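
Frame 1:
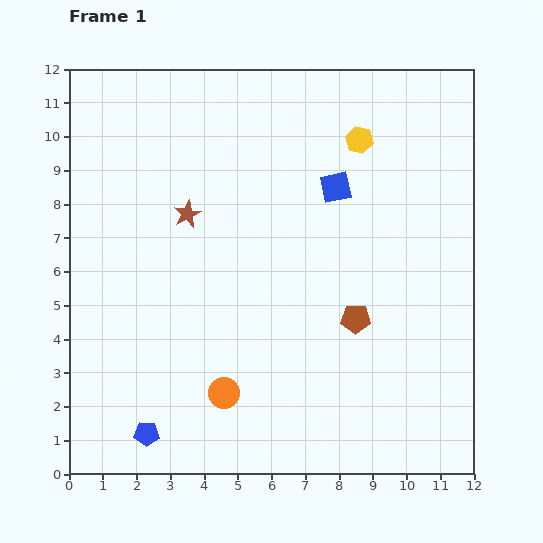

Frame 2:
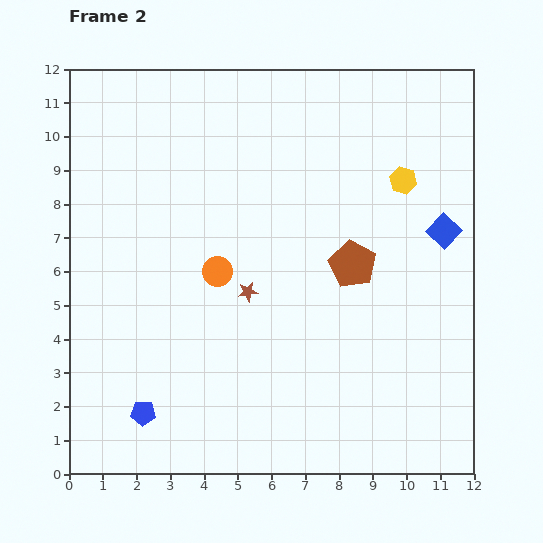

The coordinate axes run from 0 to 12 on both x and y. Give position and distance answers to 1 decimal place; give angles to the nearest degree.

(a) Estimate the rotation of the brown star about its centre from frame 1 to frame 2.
18° clockwise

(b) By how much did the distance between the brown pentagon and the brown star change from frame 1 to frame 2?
-2.7

Distance in frame 1: 5.9. Distance in frame 2: 3.2.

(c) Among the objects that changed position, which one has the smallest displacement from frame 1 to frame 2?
the blue pentagon

(moved 0.6)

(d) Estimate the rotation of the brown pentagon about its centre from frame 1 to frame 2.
27° clockwise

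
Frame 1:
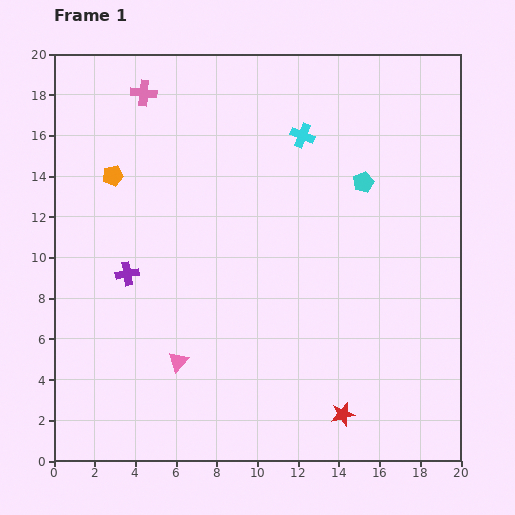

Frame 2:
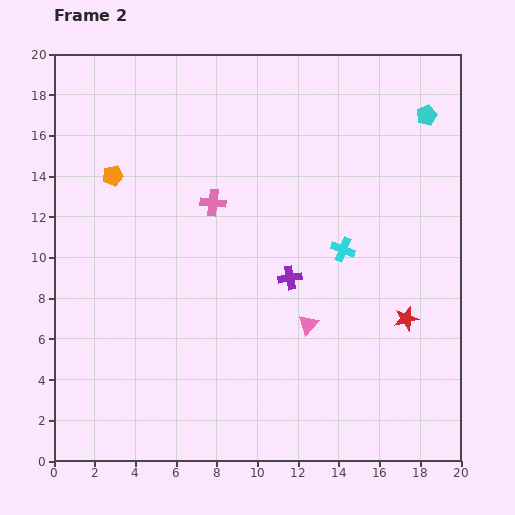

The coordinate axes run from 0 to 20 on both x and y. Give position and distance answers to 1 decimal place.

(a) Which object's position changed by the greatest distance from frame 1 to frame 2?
the purple cross

(moved 8.0; next 6.6)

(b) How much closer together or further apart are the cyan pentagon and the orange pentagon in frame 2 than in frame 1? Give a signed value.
+3.4

Distance in frame 1: 12.3. Distance in frame 2: 15.7.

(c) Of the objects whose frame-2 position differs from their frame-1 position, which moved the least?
the cyan pentagon

(moved 4.5)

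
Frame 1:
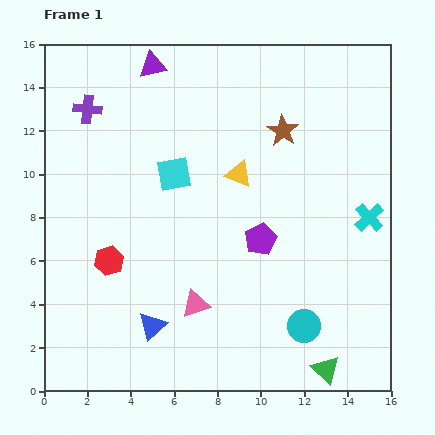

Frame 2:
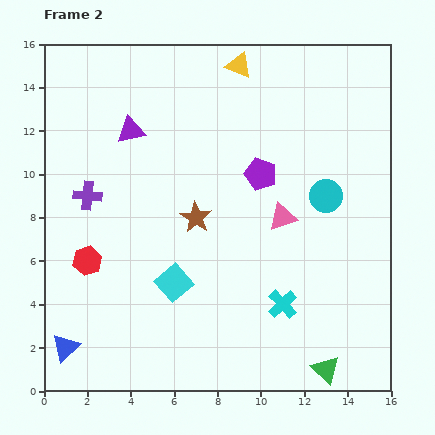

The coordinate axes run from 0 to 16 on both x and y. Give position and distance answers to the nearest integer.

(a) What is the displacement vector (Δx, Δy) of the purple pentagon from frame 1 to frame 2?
(0, 3)

The purple pentagon was at (10, 7) in frame 1 and (10, 10) in frame 2.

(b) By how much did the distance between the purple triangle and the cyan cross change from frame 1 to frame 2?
-1

Distance in frame 1: 12. Distance in frame 2: 11.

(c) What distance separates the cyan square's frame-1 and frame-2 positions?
5

The cyan square moved from (6, 10) to (6, 5), a distance of √(0² + 5²) ≈ 5.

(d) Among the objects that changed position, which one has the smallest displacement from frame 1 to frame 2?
the red hexagon

(moved 1)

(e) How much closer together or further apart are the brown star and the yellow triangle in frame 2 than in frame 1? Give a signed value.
+4

Distance in frame 1: 3. Distance in frame 2: 7.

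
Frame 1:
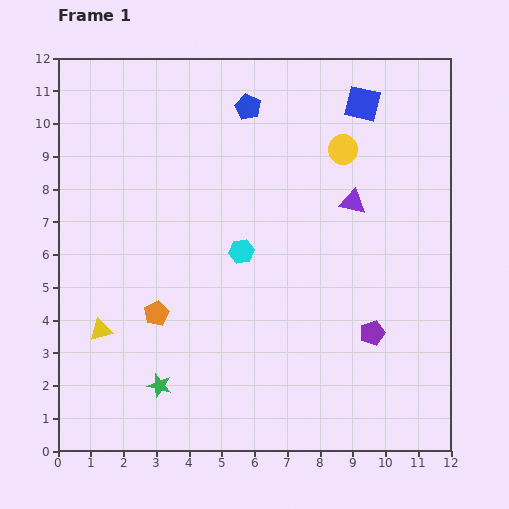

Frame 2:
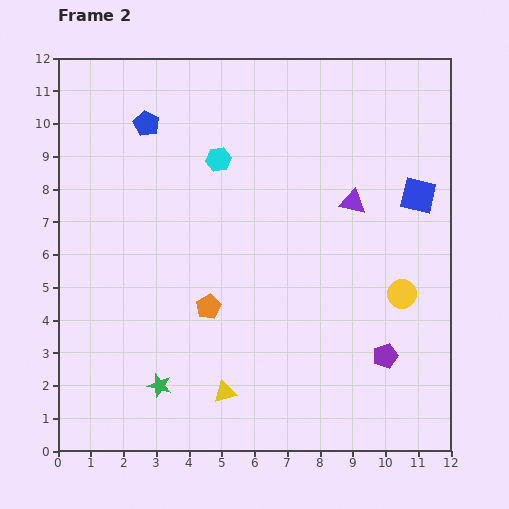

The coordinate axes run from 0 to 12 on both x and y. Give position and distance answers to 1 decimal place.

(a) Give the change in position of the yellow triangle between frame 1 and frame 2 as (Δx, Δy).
(3.8, -1.9)

The yellow triangle was at (1.3, 3.7) in frame 1 and (5.1, 1.8) in frame 2.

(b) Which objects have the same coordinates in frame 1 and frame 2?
the purple triangle, the green star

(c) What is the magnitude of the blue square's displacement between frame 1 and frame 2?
3.3

The blue square moved from (9.3, 10.6) to (11.0, 7.8), a distance of √(1.7² + 2.8²) ≈ 3.3.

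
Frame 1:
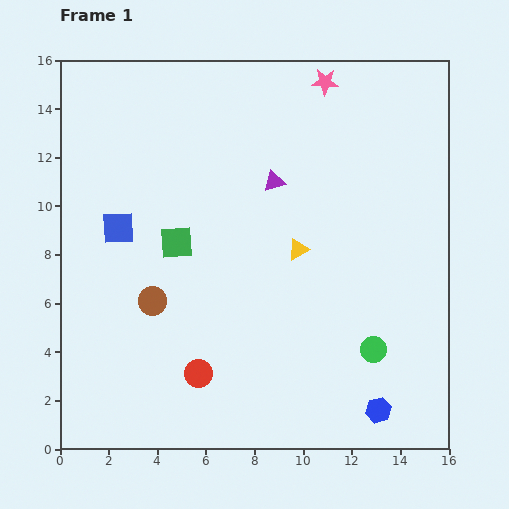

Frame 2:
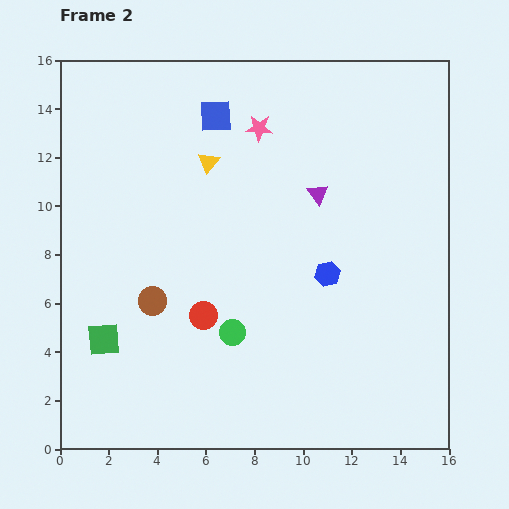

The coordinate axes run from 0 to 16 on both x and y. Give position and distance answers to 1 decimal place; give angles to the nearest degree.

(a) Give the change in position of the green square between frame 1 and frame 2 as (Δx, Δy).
(-3.0, -4.0)

The green square was at (4.8, 8.5) in frame 1 and (1.8, 4.5) in frame 2.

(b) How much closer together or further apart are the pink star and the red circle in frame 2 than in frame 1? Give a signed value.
-5.1

Distance in frame 1: 13.1. Distance in frame 2: 8.0.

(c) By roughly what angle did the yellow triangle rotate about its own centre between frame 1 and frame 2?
20° counter-clockwise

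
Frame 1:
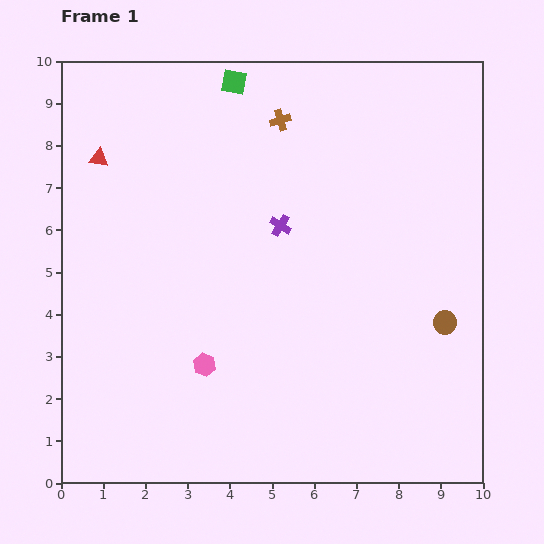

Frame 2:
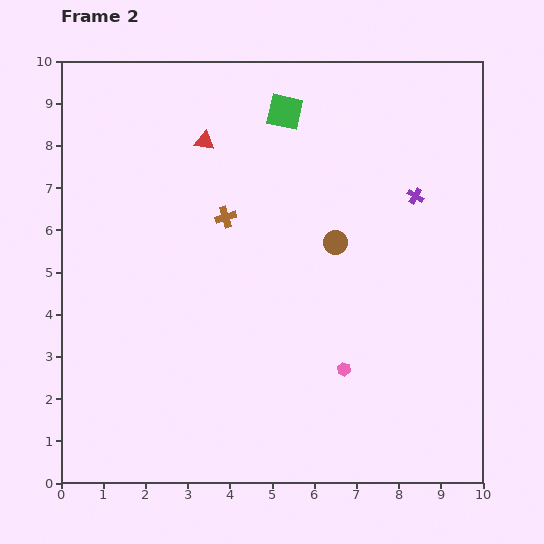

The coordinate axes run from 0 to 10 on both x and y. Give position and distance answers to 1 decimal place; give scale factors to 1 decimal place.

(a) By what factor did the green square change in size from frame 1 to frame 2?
1.4×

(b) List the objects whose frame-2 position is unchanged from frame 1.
none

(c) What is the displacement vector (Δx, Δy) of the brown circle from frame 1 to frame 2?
(-2.6, 1.9)

The brown circle was at (9.1, 3.8) in frame 1 and (6.5, 5.7) in frame 2.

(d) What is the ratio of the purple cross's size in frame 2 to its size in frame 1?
0.8×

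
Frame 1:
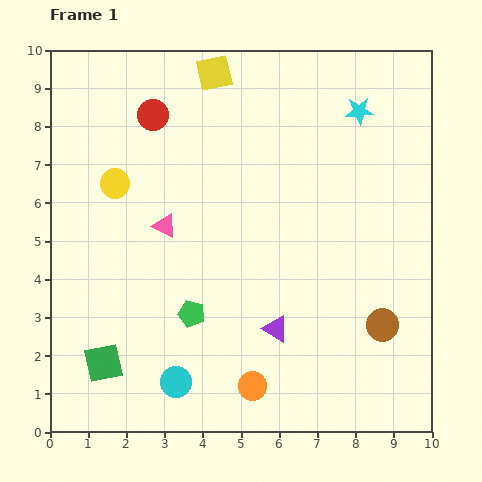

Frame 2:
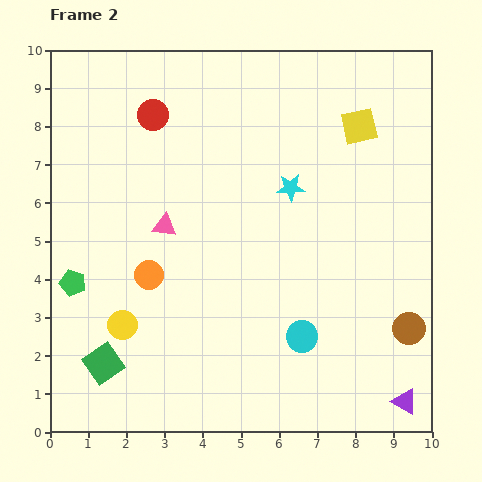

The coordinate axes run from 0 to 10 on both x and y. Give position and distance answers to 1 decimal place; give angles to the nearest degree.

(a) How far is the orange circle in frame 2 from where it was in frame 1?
4.0

The orange circle moved from (5.3, 1.2) to (2.6, 4.1), a distance of √(2.7² + 2.9²) ≈ 4.0.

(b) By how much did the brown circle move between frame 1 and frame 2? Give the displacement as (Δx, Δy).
(0.7, -0.1)

The brown circle was at (8.7, 2.8) in frame 1 and (9.4, 2.7) in frame 2.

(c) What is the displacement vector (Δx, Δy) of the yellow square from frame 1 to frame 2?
(3.8, -1.4)

The yellow square was at (4.3, 9.4) in frame 1 and (8.1, 8.0) in frame 2.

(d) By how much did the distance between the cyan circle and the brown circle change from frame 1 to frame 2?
-2.8

Distance in frame 1: 5.6. Distance in frame 2: 2.8.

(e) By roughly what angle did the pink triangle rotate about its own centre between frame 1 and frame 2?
20° counter-clockwise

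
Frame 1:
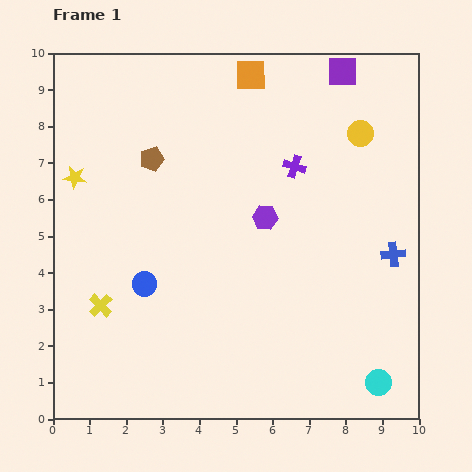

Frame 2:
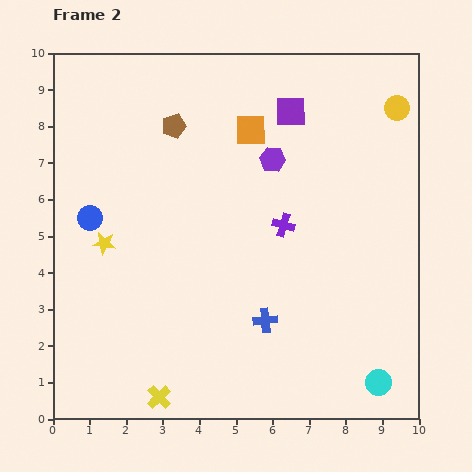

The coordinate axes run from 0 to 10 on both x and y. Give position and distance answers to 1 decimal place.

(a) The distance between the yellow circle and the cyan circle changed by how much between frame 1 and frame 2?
+0.7

Distance in frame 1: 6.8. Distance in frame 2: 7.5.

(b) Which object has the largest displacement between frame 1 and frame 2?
the blue cross

(moved 3.9; next 3.0)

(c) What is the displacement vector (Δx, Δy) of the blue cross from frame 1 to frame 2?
(-3.5, -1.8)

The blue cross was at (9.3, 4.5) in frame 1 and (5.8, 2.7) in frame 2.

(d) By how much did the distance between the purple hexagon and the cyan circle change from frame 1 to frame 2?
+1.3

Distance in frame 1: 5.5. Distance in frame 2: 6.8.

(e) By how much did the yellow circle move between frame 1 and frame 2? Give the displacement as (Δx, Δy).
(1.0, 0.7)

The yellow circle was at (8.4, 7.8) in frame 1 and (9.4, 8.5) in frame 2.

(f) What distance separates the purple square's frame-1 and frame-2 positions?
1.8

The purple square moved from (7.9, 9.5) to (6.5, 8.4), a distance of √(1.4² + 1.1²) ≈ 1.8.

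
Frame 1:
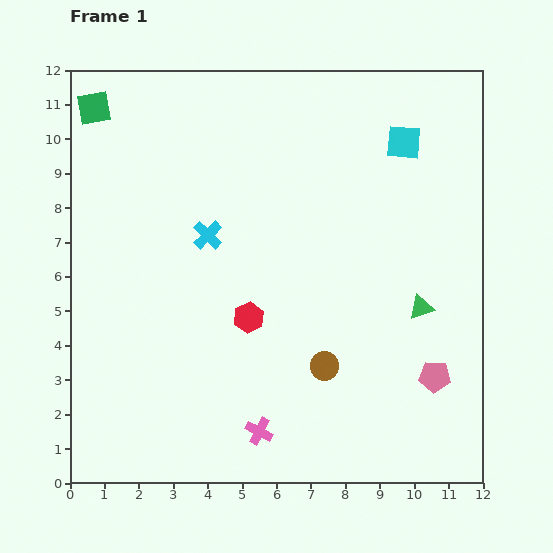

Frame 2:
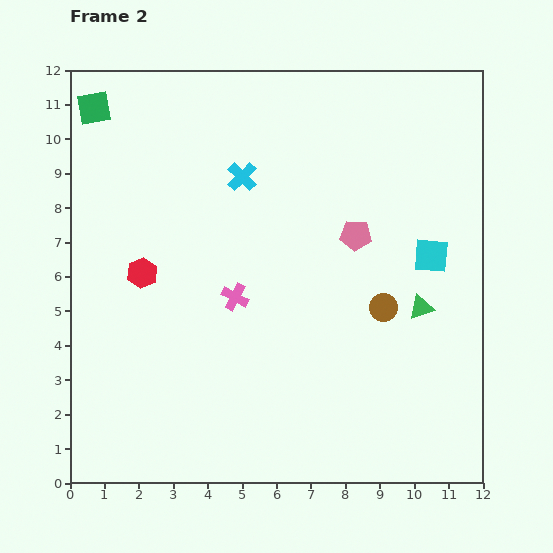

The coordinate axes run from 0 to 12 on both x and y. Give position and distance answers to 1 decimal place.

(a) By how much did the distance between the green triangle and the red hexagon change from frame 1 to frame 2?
+3.2

Distance in frame 1: 5.0. Distance in frame 2: 8.2.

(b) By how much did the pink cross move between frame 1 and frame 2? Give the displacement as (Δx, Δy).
(-0.7, 3.9)

The pink cross was at (5.5, 1.5) in frame 1 and (4.8, 5.4) in frame 2.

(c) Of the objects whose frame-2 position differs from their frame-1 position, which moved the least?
the cyan cross

(moved 2.0)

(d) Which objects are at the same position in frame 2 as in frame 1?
the green triangle, the green square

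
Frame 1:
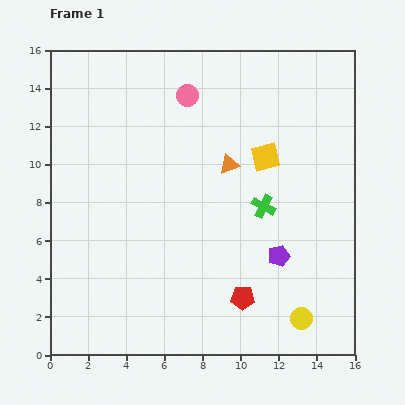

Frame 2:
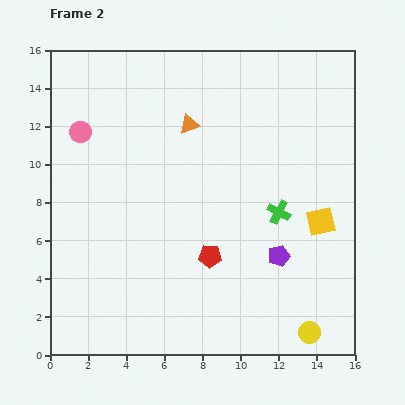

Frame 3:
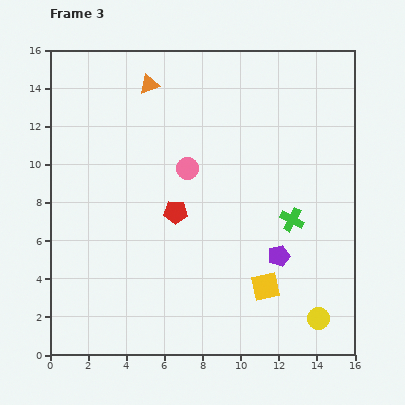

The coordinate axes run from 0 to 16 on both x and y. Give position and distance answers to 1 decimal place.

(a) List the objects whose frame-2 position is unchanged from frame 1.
the purple pentagon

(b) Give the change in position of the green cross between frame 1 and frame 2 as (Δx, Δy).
(0.8, -0.3)

The green cross was at (11.2, 7.8) in frame 1 and (12.0, 7.5) in frame 2.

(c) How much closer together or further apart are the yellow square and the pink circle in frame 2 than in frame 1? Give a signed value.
+8.2

Distance in frame 1: 5.2. Distance in frame 2: 13.4.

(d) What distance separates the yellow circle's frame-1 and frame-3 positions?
0.9

The yellow circle moved from (13.2, 1.9) to (14.1, 1.9), a distance of √(0.9² + 0.0²) ≈ 0.9.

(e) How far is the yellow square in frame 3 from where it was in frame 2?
4.5

The yellow square moved from (14.2, 7.0) to (11.3, 3.6), a distance of √(2.9² + 3.4²) ≈ 4.5.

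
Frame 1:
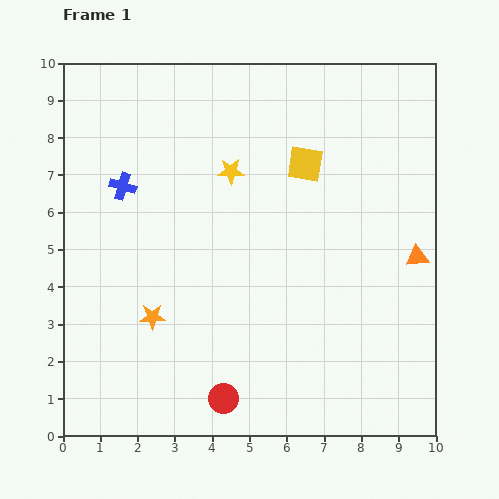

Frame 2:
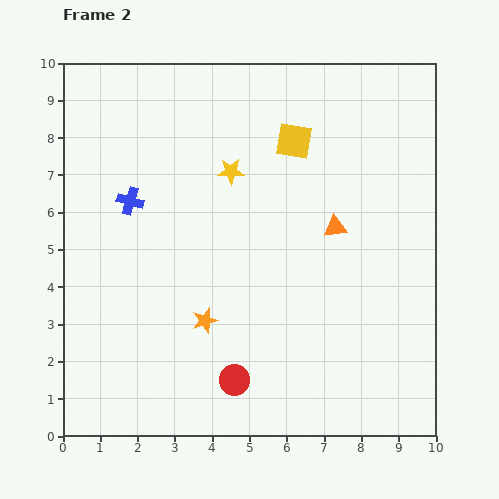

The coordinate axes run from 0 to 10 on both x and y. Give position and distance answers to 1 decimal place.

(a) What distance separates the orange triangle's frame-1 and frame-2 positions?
2.3

The orange triangle moved from (9.5, 4.8) to (7.3, 5.6), a distance of √(2.2² + 0.8²) ≈ 2.3.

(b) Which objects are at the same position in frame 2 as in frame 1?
the yellow star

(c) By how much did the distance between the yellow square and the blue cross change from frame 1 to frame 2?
-0.2

Distance in frame 1: 4.9. Distance in frame 2: 4.7.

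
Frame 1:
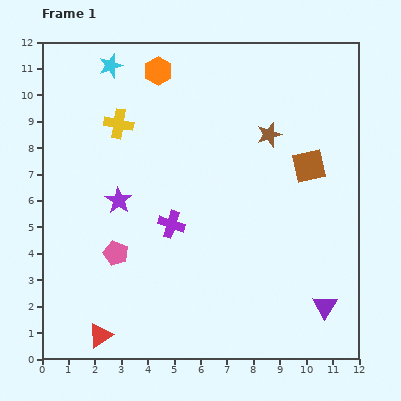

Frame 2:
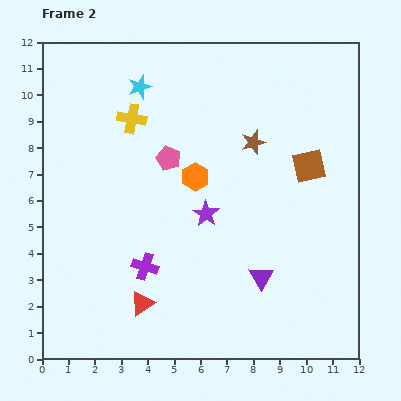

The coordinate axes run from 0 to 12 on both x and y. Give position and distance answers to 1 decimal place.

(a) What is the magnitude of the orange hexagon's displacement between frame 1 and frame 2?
4.2

The orange hexagon moved from (4.4, 10.9) to (5.8, 6.9), a distance of √(1.4² + 4.0²) ≈ 4.2.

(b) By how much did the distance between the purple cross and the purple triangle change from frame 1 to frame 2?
-2.2

Distance in frame 1: 6.6. Distance in frame 2: 4.4.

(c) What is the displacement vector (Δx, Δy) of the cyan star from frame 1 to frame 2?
(1.1, -0.8)

The cyan star was at (2.6, 11.1) in frame 1 and (3.7, 10.3) in frame 2.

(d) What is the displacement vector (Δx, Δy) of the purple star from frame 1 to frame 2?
(3.3, -0.5)

The purple star was at (2.9, 6.0) in frame 1 and (6.2, 5.5) in frame 2.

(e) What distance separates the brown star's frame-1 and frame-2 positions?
0.7

The brown star moved from (8.6, 8.5) to (8.0, 8.2), a distance of √(0.6² + 0.3²) ≈ 0.7.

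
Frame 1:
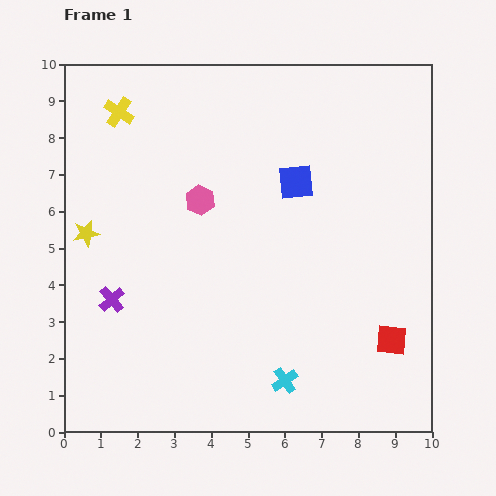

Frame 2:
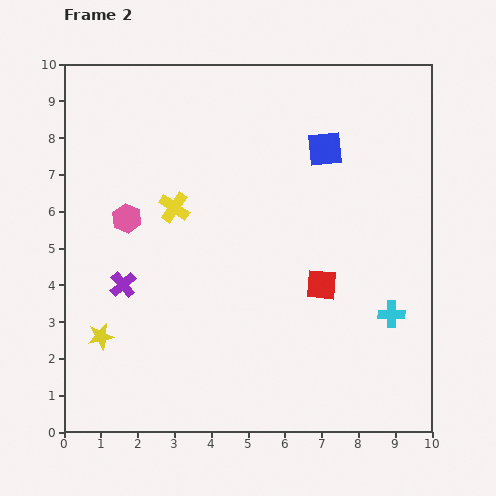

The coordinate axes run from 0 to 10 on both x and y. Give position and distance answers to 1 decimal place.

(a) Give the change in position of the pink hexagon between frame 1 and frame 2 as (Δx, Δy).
(-2.0, -0.5)

The pink hexagon was at (3.7, 6.3) in frame 1 and (1.7, 5.8) in frame 2.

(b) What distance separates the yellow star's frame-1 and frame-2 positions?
2.8

The yellow star moved from (0.6, 5.4) to (1.0, 2.6), a distance of √(0.4² + 2.8²) ≈ 2.8.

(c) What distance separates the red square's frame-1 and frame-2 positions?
2.4

The red square moved from (8.9, 2.5) to (7.0, 4.0), a distance of √(1.9² + 1.5²) ≈ 2.4.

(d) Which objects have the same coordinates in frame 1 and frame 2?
none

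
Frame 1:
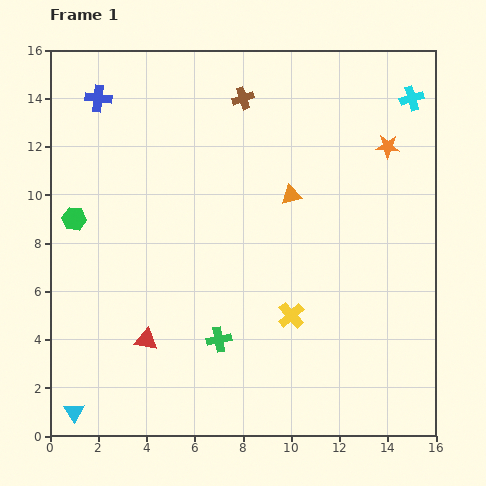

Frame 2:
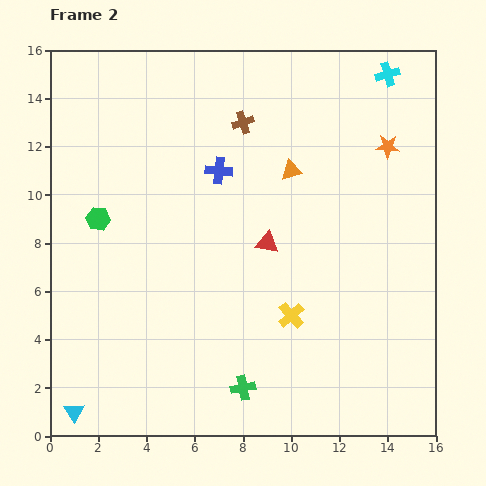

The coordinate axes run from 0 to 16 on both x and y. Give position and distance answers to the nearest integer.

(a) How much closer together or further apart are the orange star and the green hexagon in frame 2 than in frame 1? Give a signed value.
-1

Distance in frame 1: 13. Distance in frame 2: 12.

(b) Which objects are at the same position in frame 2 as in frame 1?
the cyan triangle, the yellow cross, the orange star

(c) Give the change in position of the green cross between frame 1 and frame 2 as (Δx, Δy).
(1, -2)

The green cross was at (7, 4) in frame 1 and (8, 2) in frame 2.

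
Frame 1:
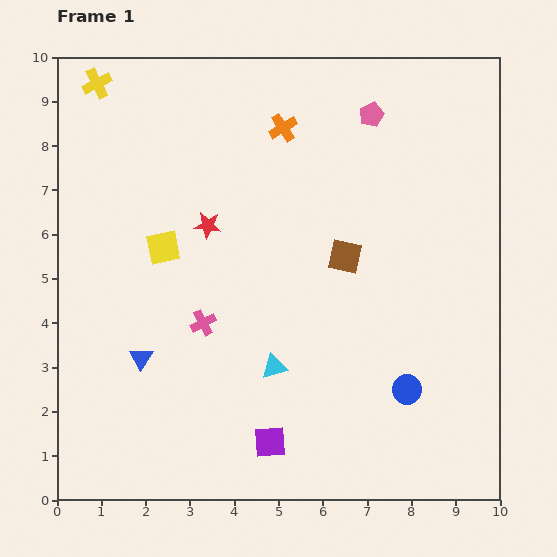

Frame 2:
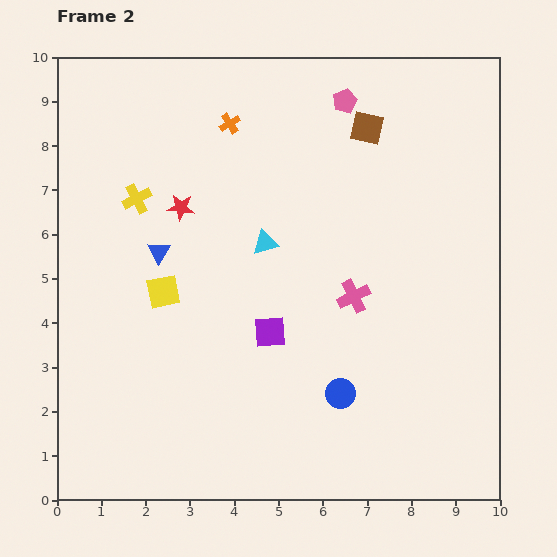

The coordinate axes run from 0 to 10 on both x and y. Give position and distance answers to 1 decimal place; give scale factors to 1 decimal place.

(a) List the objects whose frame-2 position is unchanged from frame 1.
none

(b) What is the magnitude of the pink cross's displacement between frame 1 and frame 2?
3.5

The pink cross moved from (3.3, 4.0) to (6.7, 4.6), a distance of √(3.4² + 0.6²) ≈ 3.5.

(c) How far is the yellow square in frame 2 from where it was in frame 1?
1.0

The yellow square moved from (2.4, 5.7) to (2.4, 4.7), a distance of √(0.0² + 1.0²) ≈ 1.0.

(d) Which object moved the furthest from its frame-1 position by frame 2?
the pink cross

(moved 3.5; next 2.9)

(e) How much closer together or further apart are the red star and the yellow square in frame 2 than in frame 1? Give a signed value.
+0.8

Distance in frame 1: 1.1. Distance in frame 2: 1.9.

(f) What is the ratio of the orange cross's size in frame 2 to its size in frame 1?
0.7×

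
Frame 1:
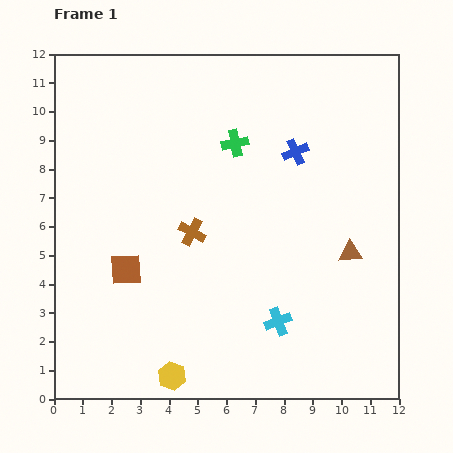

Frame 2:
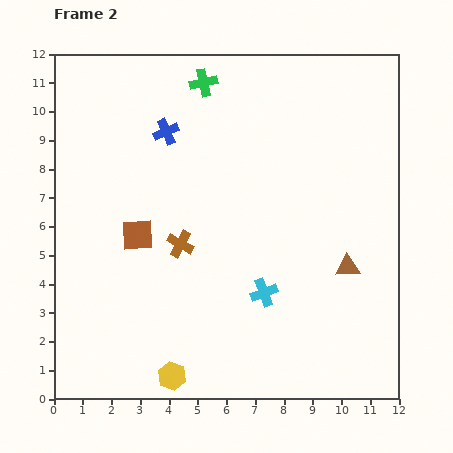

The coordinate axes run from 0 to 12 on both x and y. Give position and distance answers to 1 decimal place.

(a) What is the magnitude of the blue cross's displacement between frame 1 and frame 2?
4.6

The blue cross moved from (8.4, 8.6) to (3.9, 9.3), a distance of √(4.5² + 0.7²) ≈ 4.6.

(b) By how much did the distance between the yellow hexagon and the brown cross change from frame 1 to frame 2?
-0.4

Distance in frame 1: 5.0. Distance in frame 2: 4.6.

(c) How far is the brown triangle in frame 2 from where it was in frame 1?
0.5

The brown triangle moved from (10.3, 5.1) to (10.2, 4.6), a distance of √(0.1² + 0.5²) ≈ 0.5.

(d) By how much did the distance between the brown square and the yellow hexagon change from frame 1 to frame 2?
+1.0

Distance in frame 1: 4.0. Distance in frame 2: 5.0.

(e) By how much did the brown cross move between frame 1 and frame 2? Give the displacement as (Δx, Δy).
(-0.4, -0.4)

The brown cross was at (4.8, 5.8) in frame 1 and (4.4, 5.4) in frame 2.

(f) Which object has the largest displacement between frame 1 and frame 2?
the blue cross

(moved 4.6; next 2.4)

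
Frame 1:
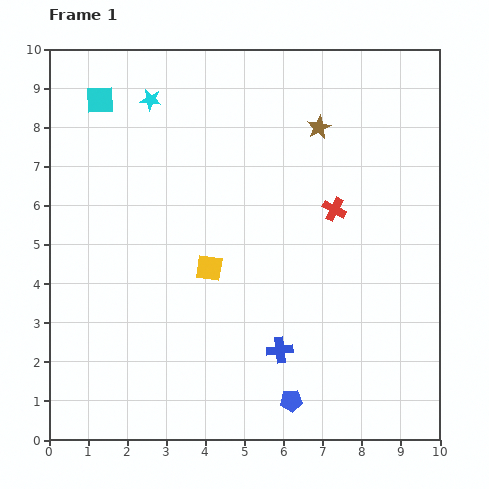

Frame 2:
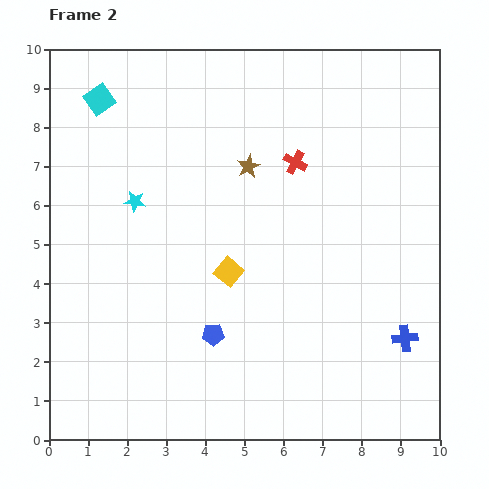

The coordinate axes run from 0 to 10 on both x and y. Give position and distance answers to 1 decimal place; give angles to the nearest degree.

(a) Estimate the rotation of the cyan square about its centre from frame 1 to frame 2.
32° counter-clockwise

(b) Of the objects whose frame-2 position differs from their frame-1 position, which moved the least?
the yellow square

(moved 0.5)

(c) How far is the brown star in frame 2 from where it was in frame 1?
2.1

The brown star moved from (6.9, 8.0) to (5.1, 7.0), a distance of √(1.8² + 1.0²) ≈ 2.1.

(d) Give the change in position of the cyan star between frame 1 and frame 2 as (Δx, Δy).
(-0.4, -2.6)

The cyan star was at (2.6, 8.7) in frame 1 and (2.2, 6.1) in frame 2.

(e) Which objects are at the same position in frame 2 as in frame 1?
the cyan square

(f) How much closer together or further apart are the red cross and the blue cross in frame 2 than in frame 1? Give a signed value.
+1.4

Distance in frame 1: 3.9. Distance in frame 2: 5.3.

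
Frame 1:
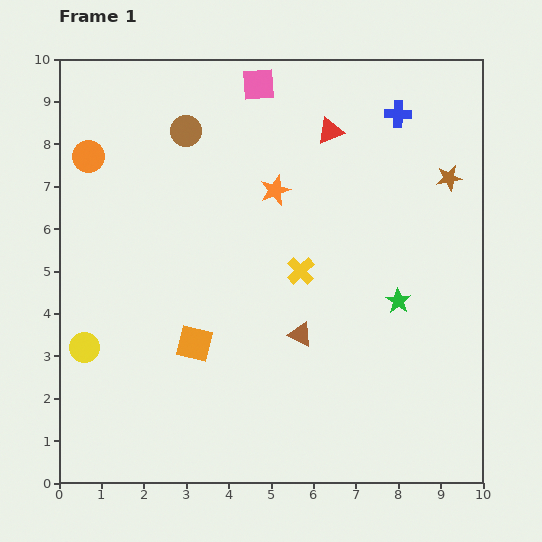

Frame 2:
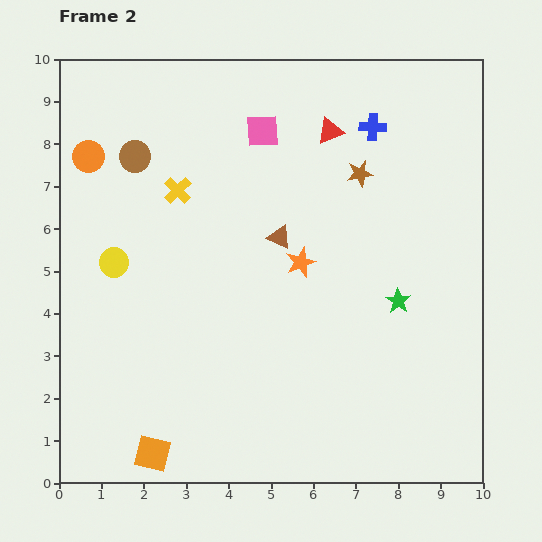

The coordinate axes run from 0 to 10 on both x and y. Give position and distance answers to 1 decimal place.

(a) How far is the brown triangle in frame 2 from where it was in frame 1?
2.4

The brown triangle moved from (5.7, 3.5) to (5.2, 5.8), a distance of √(0.5² + 2.3²) ≈ 2.4.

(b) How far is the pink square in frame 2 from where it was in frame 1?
1.1

The pink square moved from (4.7, 9.4) to (4.8, 8.3), a distance of √(0.1² + 1.1²) ≈ 1.1.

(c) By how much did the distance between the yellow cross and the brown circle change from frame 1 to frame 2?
-3.0

Distance in frame 1: 4.3. Distance in frame 2: 1.3.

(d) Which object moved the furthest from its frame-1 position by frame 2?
the yellow cross

(moved 3.5; next 2.8)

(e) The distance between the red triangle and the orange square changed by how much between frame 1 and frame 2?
+2.8

Distance in frame 1: 5.9. Distance in frame 2: 8.7.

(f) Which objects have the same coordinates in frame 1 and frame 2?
the red triangle, the green star, the orange circle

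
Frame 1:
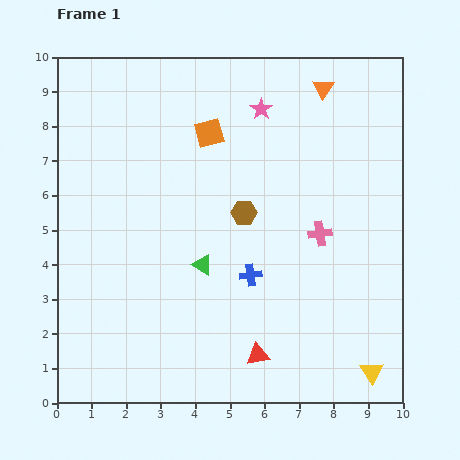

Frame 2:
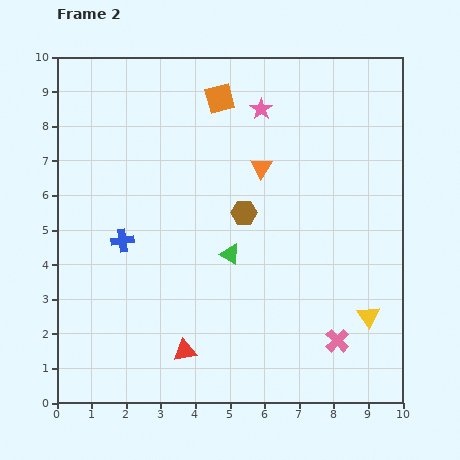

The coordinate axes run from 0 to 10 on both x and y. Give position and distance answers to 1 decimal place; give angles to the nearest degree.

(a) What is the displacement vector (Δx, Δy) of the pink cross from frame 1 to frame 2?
(0.5, -3.1)

The pink cross was at (7.6, 4.9) in frame 1 and (8.1, 1.8) in frame 2.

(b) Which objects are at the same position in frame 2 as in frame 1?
the brown hexagon, the pink star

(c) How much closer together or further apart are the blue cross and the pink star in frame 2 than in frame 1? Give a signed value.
+0.7

Distance in frame 1: 4.8. Distance in frame 2: 5.5.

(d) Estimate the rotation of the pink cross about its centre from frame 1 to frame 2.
37° counter-clockwise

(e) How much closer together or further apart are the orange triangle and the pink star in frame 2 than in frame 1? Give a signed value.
-0.2

Distance in frame 1: 1.9. Distance in frame 2: 1.7.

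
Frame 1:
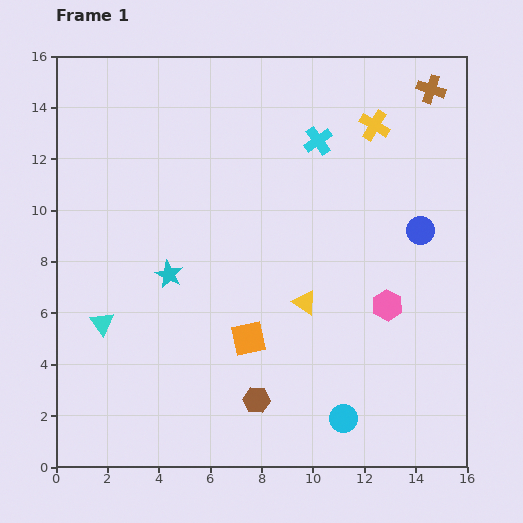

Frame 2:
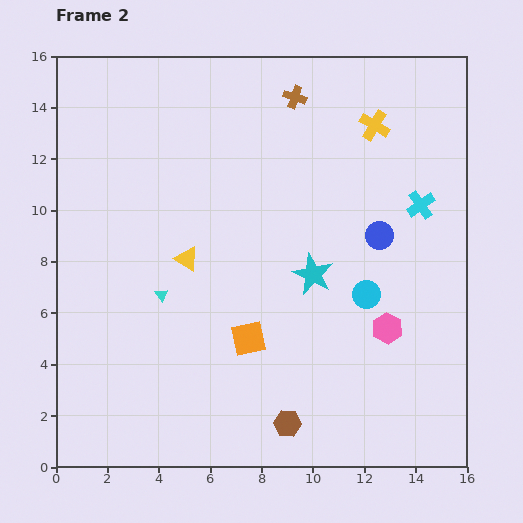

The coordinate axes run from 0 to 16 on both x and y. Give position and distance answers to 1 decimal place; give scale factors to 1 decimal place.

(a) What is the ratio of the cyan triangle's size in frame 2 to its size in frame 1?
0.6×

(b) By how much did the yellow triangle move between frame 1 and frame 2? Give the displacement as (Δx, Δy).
(-4.6, 1.7)

The yellow triangle was at (9.7, 6.4) in frame 1 and (5.1, 8.1) in frame 2.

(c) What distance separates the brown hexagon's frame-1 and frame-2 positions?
1.5

The brown hexagon moved from (7.8, 2.6) to (9.0, 1.7), a distance of √(1.2² + 0.9²) ≈ 1.5.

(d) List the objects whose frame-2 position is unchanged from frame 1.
the yellow cross, the orange square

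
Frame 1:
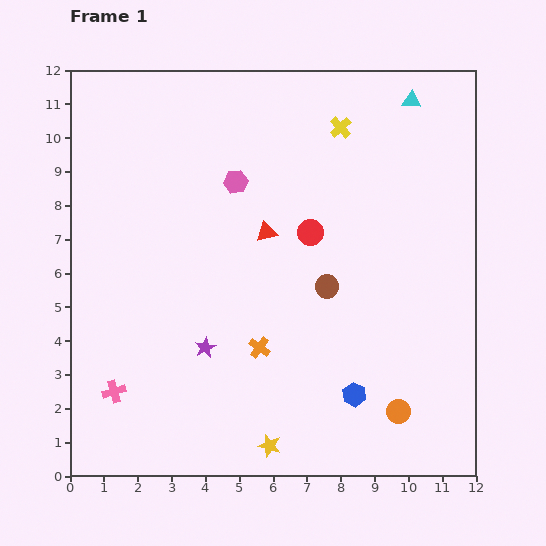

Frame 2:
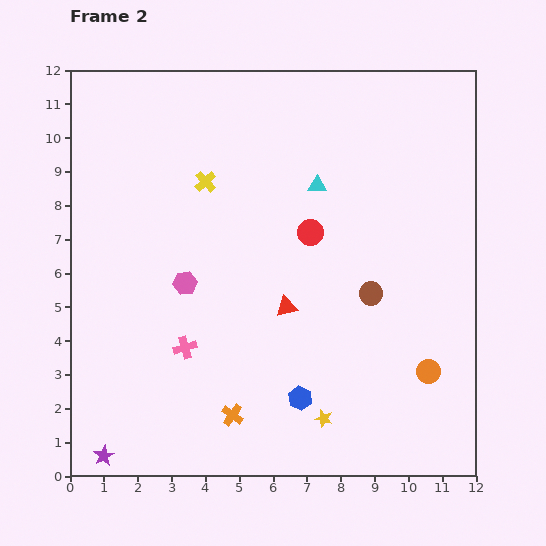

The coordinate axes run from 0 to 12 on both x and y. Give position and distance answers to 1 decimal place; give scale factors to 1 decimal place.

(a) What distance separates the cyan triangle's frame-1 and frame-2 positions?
3.8

The cyan triangle moved from (10.1, 11.1) to (7.3, 8.6), a distance of √(2.8² + 2.5²) ≈ 3.8.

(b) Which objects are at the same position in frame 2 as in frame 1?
the red circle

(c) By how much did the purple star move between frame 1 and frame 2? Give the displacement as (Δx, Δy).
(-3.0, -3.2)

The purple star was at (4.0, 3.8) in frame 1 and (1.0, 0.6) in frame 2.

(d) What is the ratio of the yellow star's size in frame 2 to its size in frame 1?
0.8×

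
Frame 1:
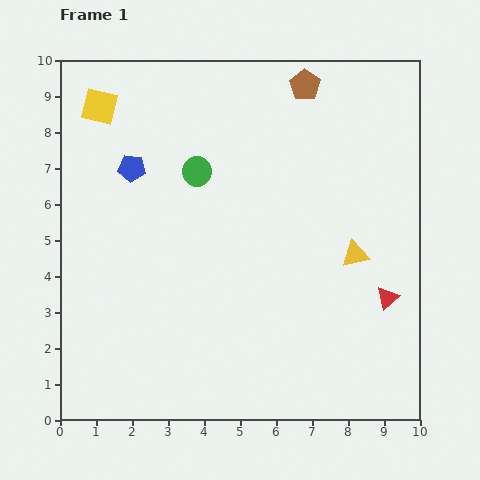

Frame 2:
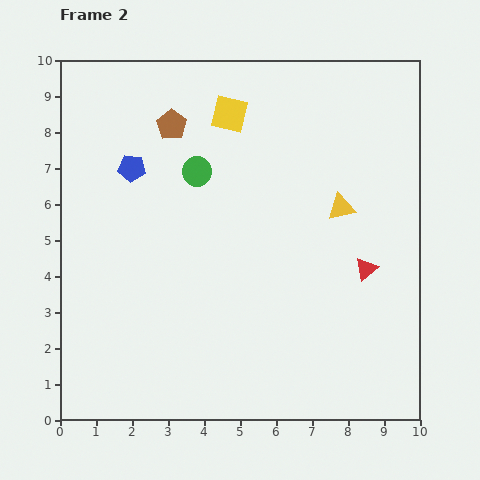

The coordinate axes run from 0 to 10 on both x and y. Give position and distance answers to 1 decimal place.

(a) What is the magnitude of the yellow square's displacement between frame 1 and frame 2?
3.6

The yellow square moved from (1.1, 8.7) to (4.7, 8.5), a distance of √(3.6² + 0.2²) ≈ 3.6.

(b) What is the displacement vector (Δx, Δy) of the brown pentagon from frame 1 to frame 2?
(-3.7, -1.1)

The brown pentagon was at (6.8, 9.3) in frame 1 and (3.1, 8.2) in frame 2.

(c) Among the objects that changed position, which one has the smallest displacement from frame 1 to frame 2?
the red triangle

(moved 1.0)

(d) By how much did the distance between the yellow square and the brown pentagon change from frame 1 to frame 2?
-4.1

Distance in frame 1: 5.7. Distance in frame 2: 1.6.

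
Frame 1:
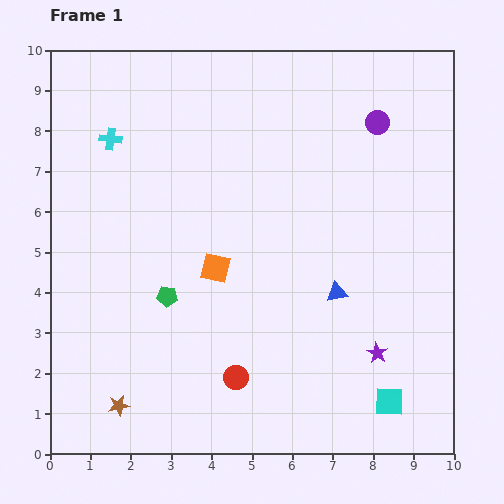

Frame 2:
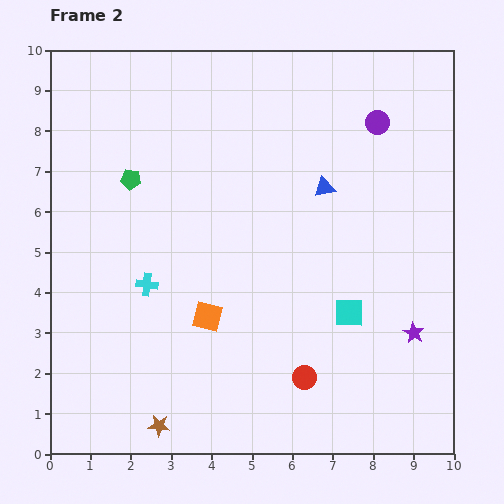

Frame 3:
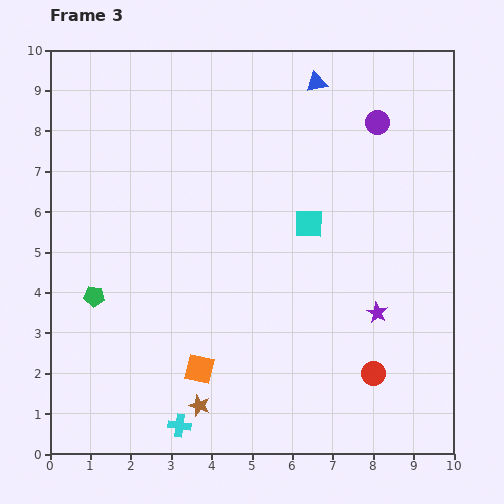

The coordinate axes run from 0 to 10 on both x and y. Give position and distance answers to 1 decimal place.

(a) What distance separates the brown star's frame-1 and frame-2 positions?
1.1

The brown star moved from (1.7, 1.2) to (2.7, 0.7), a distance of √(1.0² + 0.5²) ≈ 1.1.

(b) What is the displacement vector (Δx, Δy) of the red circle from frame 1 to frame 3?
(3.4, 0.1)

The red circle was at (4.6, 1.9) in frame 1 and (8.0, 2.0) in frame 3.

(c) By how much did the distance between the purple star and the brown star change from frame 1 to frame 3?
-1.5

Distance in frame 1: 6.5. Distance in frame 3: 5.0.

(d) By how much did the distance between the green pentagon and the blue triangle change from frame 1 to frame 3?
+3.4

Distance in frame 1: 4.2. Distance in frame 3: 7.6.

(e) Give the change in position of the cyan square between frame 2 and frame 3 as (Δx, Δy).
(-1.0, 2.2)

The cyan square was at (7.4, 3.5) in frame 2 and (6.4, 5.7) in frame 3.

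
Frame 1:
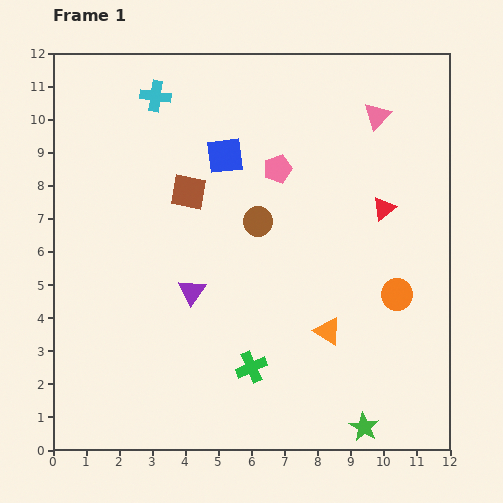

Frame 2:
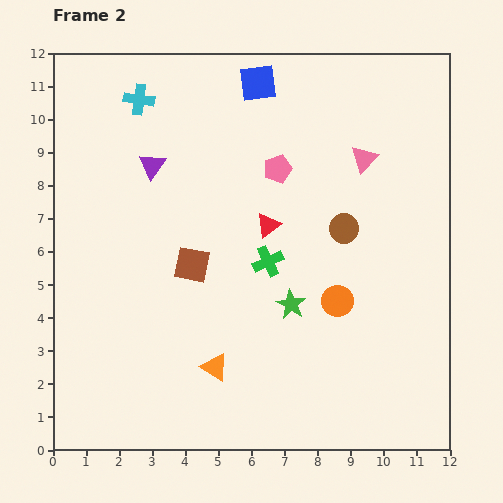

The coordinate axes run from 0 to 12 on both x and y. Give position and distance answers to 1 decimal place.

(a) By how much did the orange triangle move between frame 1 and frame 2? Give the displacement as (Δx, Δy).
(-3.4, -1.1)

The orange triangle was at (8.3, 3.6) in frame 1 and (4.9, 2.5) in frame 2.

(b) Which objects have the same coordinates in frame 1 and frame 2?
the pink pentagon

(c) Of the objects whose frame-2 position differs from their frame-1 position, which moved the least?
the cyan cross

(moved 0.5)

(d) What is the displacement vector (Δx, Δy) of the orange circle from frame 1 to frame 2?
(-1.8, -0.2)

The orange circle was at (10.4, 4.7) in frame 1 and (8.6, 4.5) in frame 2.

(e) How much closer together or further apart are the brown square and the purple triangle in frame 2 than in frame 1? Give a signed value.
+0.2

Distance in frame 1: 3.0. Distance in frame 2: 3.2.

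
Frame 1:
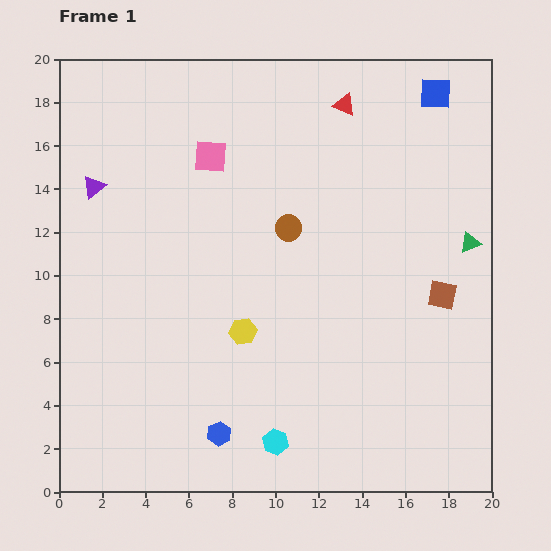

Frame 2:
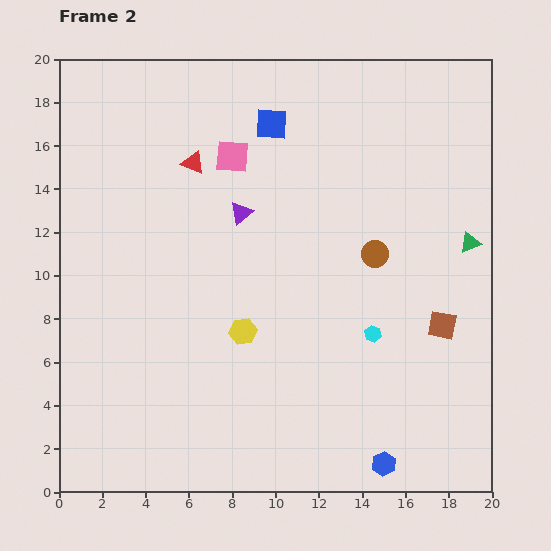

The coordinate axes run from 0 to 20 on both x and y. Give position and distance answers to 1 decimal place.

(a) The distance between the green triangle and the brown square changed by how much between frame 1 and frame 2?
+1.3

Distance in frame 1: 2.7. Distance in frame 2: 4.0.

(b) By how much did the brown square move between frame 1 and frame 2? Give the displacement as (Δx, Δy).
(0.0, -1.4)

The brown square was at (17.7, 9.1) in frame 1 and (17.7, 7.7) in frame 2.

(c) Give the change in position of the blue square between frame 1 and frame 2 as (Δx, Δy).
(-7.6, -1.4)

The blue square was at (17.4, 18.4) in frame 1 and (9.8, 17.0) in frame 2.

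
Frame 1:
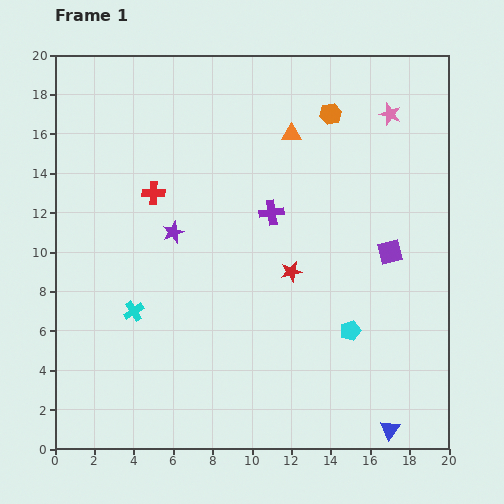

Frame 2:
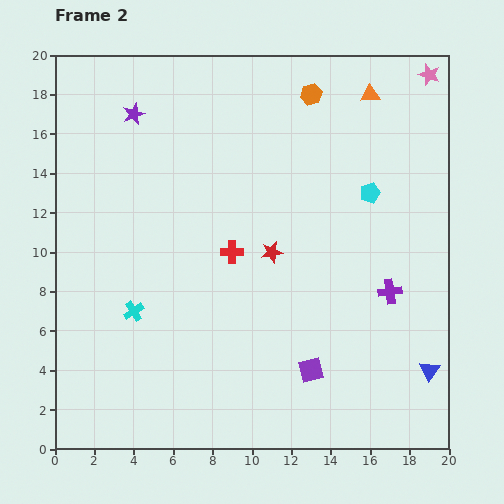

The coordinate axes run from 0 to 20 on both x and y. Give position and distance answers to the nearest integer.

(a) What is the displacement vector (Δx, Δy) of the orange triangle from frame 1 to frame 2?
(4, 2)

The orange triangle was at (12, 16) in frame 1 and (16, 18) in frame 2.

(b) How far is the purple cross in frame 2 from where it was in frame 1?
7

The purple cross moved from (11, 12) to (17, 8), a distance of √(6² + 4²) ≈ 7.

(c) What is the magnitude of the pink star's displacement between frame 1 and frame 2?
3

The pink star moved from (17, 17) to (19, 19), a distance of √(2² + 2²) ≈ 3.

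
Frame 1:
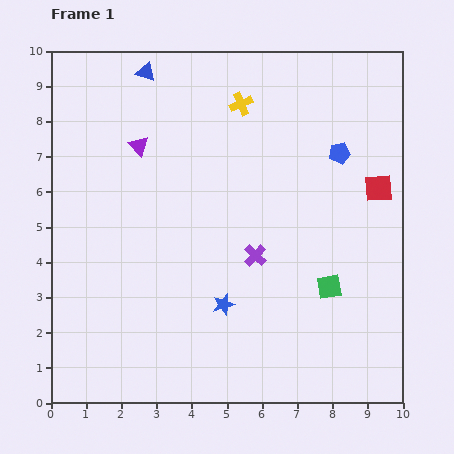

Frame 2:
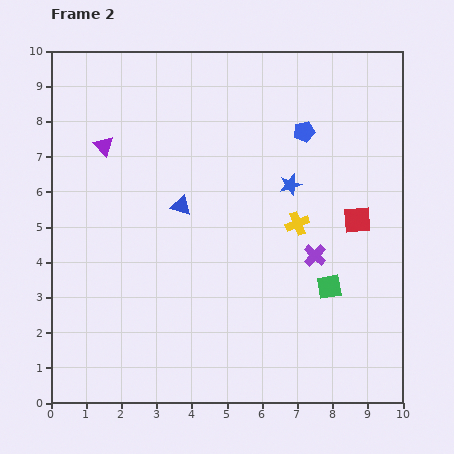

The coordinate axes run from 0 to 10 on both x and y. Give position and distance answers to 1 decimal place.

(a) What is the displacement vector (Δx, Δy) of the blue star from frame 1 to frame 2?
(1.9, 3.4)

The blue star was at (4.9, 2.8) in frame 1 and (6.8, 6.2) in frame 2.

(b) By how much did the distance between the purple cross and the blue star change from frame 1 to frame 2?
+0.4

Distance in frame 1: 1.7. Distance in frame 2: 2.1.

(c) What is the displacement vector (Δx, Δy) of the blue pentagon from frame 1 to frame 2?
(-1.0, 0.6)

The blue pentagon was at (8.2, 7.1) in frame 1 and (7.2, 7.7) in frame 2.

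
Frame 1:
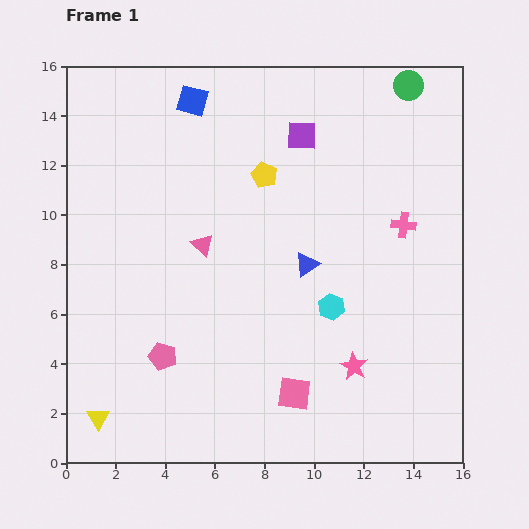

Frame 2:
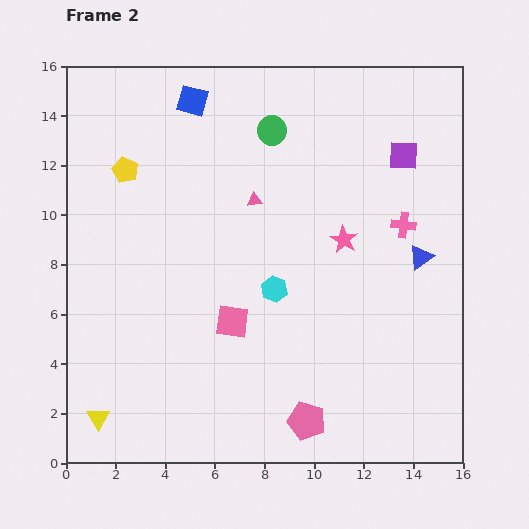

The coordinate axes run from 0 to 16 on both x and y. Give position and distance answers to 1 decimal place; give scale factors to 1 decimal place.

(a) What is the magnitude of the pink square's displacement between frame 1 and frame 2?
3.8

The pink square moved from (9.2, 2.8) to (6.7, 5.7), a distance of √(2.5² + 2.9²) ≈ 3.8.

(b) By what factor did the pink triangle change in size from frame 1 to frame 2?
0.7×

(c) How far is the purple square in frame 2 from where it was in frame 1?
4.2

The purple square moved from (9.5, 13.2) to (13.6, 12.4), a distance of √(4.1² + 0.8²) ≈ 4.2.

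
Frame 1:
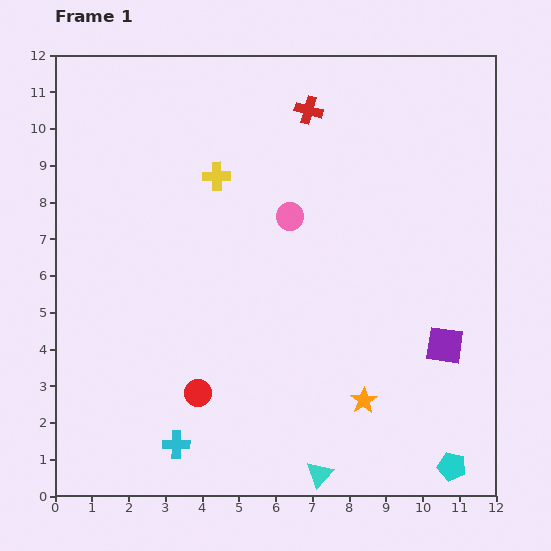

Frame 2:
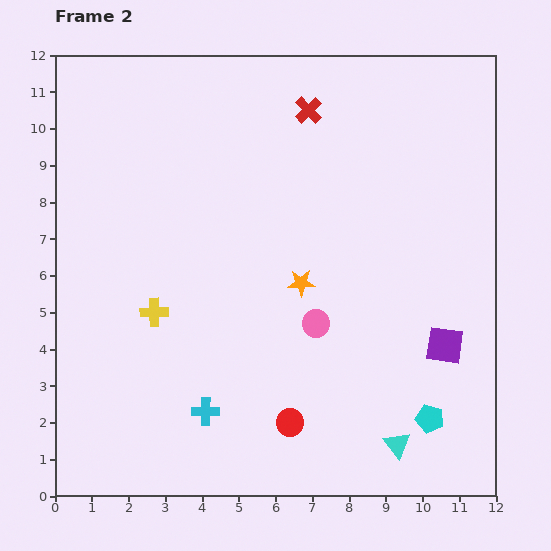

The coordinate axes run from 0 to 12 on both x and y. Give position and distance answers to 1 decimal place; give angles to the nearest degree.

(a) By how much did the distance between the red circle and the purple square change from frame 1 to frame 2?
-2.1

Distance in frame 1: 6.8. Distance in frame 2: 4.7.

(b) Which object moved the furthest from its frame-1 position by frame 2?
the yellow cross

(moved 4.1; next 3.6)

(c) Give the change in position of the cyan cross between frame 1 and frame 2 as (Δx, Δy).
(0.8, 0.9)

The cyan cross was at (3.3, 1.4) in frame 1 and (4.1, 2.3) in frame 2.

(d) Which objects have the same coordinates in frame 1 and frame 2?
the red cross, the purple square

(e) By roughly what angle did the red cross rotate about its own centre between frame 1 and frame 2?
31° clockwise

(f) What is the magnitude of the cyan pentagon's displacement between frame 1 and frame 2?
1.4

The cyan pentagon moved from (10.8, 0.8) to (10.2, 2.1), a distance of √(0.6² + 1.3²) ≈ 1.4.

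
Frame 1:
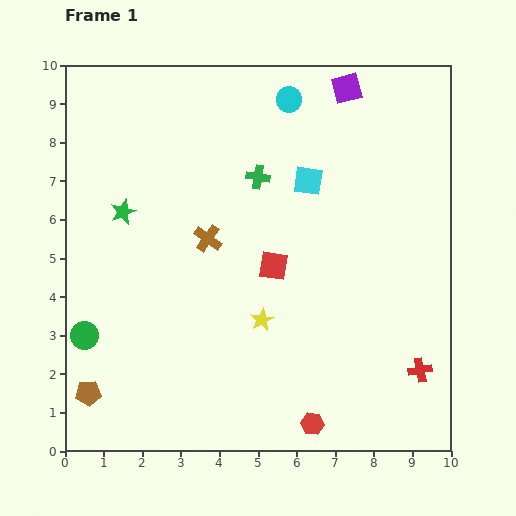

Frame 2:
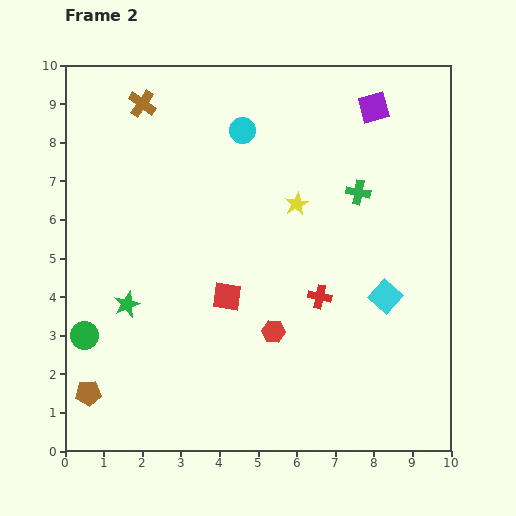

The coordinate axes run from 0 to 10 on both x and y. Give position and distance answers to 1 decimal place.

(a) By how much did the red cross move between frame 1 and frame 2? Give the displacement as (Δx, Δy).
(-2.6, 1.9)

The red cross was at (9.2, 2.1) in frame 1 and (6.6, 4.0) in frame 2.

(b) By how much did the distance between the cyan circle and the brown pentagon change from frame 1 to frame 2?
-1.3

Distance in frame 1: 9.2. Distance in frame 2: 7.9.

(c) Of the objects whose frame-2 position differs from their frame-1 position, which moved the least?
the purple square

(moved 0.9)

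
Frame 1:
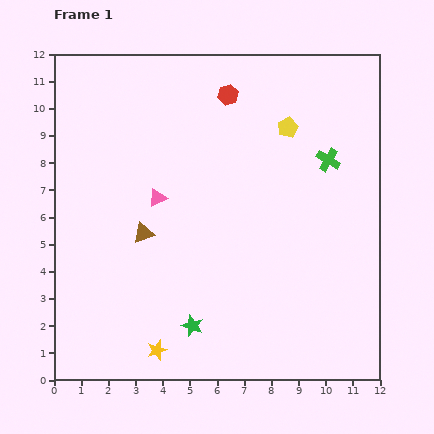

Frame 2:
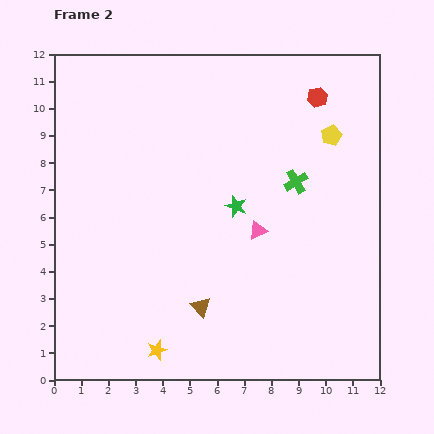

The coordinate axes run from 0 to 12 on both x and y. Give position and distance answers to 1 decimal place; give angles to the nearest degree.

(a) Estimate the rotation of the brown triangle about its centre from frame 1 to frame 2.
54° counter-clockwise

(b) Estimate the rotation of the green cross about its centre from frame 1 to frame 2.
29° clockwise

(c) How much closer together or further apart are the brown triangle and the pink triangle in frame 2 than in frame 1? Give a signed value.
+2.1

Distance in frame 1: 1.4. Distance in frame 2: 3.5.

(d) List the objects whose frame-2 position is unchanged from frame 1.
the yellow star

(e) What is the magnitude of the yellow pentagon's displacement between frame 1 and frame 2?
1.6

The yellow pentagon moved from (8.6, 9.3) to (10.2, 9.0), a distance of √(1.6² + 0.3²) ≈ 1.6.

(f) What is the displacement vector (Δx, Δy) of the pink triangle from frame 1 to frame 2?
(3.7, -1.2)

The pink triangle was at (3.8, 6.7) in frame 1 and (7.5, 5.5) in frame 2.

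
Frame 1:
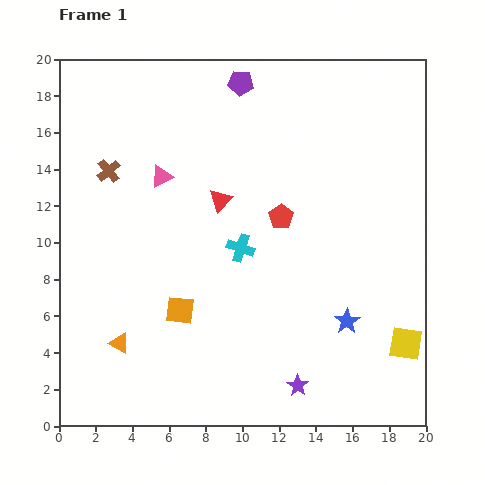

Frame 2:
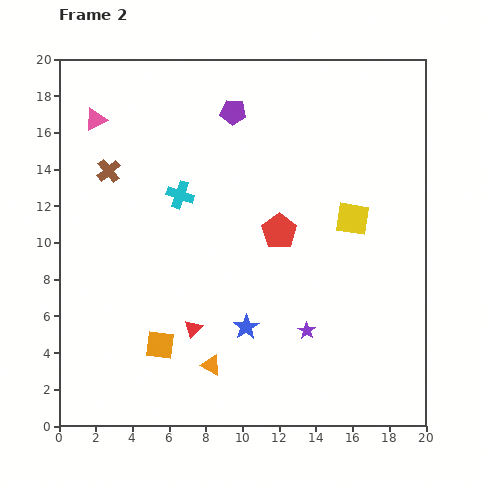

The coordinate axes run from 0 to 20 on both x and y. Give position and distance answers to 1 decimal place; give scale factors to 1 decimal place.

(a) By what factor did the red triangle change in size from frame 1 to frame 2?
0.8×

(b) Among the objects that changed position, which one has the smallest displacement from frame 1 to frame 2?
the red pentagon

(moved 0.8)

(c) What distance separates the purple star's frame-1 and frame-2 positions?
3.0

The purple star moved from (13.0, 2.2) to (13.5, 5.2), a distance of √(0.5² + 3.0²) ≈ 3.0.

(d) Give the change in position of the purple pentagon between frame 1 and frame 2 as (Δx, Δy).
(-0.4, -1.6)

The purple pentagon was at (9.9, 18.7) in frame 1 and (9.5, 17.1) in frame 2.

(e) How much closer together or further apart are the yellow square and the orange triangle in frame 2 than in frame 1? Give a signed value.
-4.5

Distance in frame 1: 15.6. Distance in frame 2: 11.1.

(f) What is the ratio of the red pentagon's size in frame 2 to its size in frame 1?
1.4×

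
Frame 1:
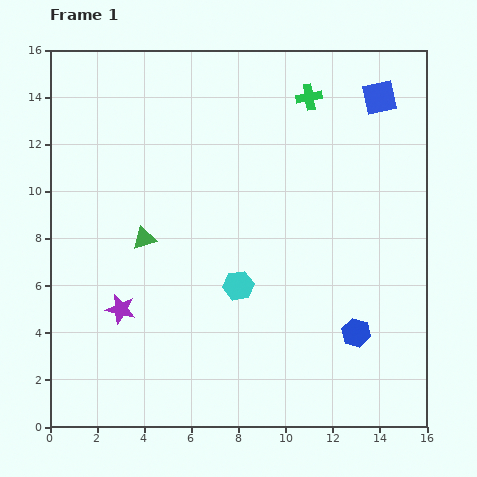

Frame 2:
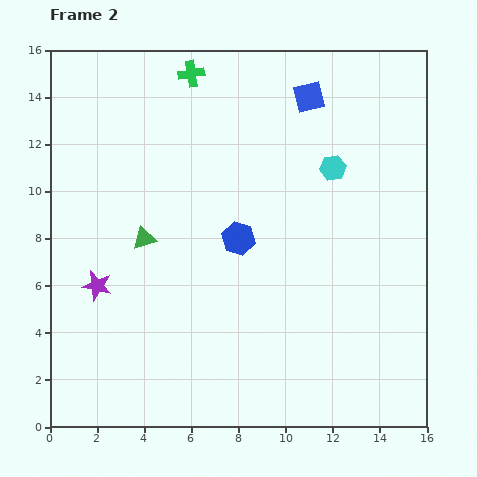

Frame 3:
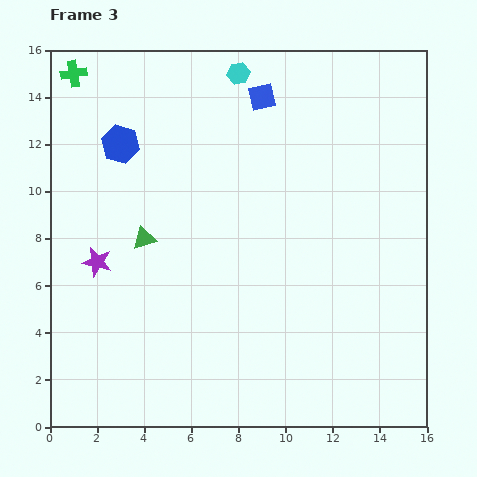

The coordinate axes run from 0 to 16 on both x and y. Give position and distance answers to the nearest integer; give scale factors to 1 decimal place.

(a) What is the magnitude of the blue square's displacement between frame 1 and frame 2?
3

The blue square moved from (14, 14) to (11, 14), a distance of √(3² + 0²) ≈ 3.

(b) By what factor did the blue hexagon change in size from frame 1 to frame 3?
1.3×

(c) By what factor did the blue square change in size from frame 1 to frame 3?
0.8×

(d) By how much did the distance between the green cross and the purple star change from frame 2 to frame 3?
-2

Distance in frame 2: 10. Distance in frame 3: 8.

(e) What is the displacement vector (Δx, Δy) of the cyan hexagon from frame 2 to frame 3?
(-4, 4)

The cyan hexagon was at (12, 11) in frame 2 and (8, 15) in frame 3.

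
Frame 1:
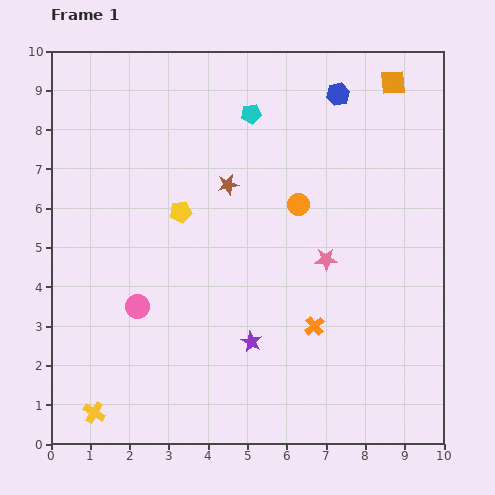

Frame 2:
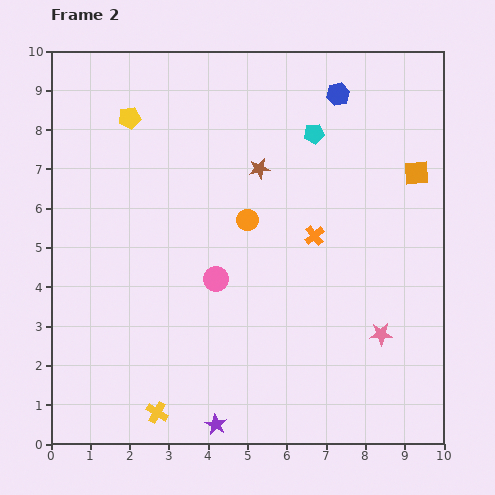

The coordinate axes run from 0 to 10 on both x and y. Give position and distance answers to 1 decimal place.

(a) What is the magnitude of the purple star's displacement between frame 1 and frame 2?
2.3

The purple star moved from (5.1, 2.6) to (4.2, 0.5), a distance of √(0.9² + 2.1²) ≈ 2.3.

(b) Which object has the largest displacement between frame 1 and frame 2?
the yellow pentagon

(moved 2.7; next 2.4)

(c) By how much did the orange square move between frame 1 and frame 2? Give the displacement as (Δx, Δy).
(0.6, -2.3)

The orange square was at (8.7, 9.2) in frame 1 and (9.3, 6.9) in frame 2.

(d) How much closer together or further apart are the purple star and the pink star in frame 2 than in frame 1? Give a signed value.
+2.0

Distance in frame 1: 2.8. Distance in frame 2: 4.8.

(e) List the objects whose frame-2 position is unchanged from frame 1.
the blue hexagon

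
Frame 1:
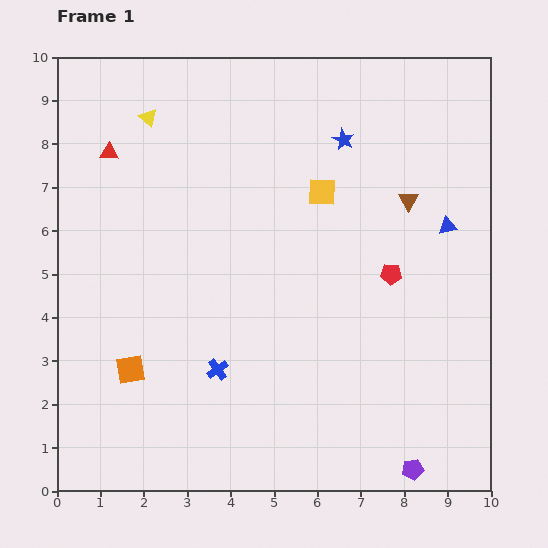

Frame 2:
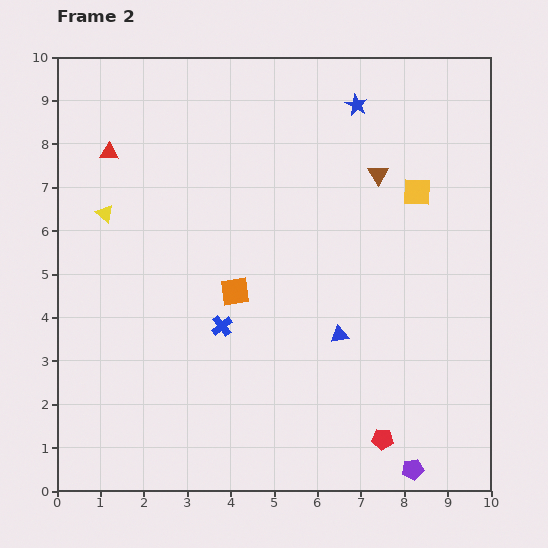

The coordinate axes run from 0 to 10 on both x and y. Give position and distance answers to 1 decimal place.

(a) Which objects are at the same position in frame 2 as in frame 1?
the purple pentagon, the red triangle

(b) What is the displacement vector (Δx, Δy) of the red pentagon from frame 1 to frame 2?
(-0.2, -3.8)

The red pentagon was at (7.7, 5.0) in frame 1 and (7.5, 1.2) in frame 2.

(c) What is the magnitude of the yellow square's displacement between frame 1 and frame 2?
2.2

The yellow square moved from (6.1, 6.9) to (8.3, 6.9), a distance of √(2.2² + 0.0²) ≈ 2.2.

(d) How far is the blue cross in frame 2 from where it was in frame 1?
1.0

The blue cross moved from (3.7, 2.8) to (3.8, 3.8), a distance of √(0.1² + 1.0²) ≈ 1.0.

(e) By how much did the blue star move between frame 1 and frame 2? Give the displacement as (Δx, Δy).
(0.3, 0.8)

The blue star was at (6.6, 8.1) in frame 1 and (6.9, 8.9) in frame 2.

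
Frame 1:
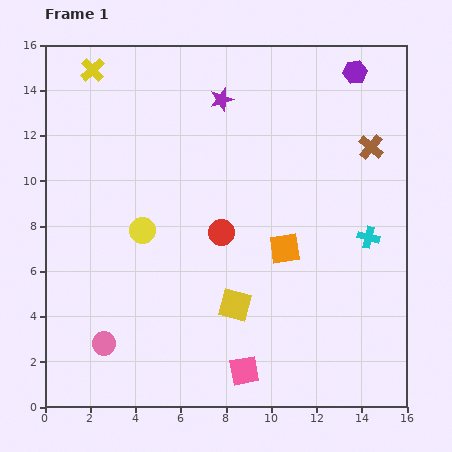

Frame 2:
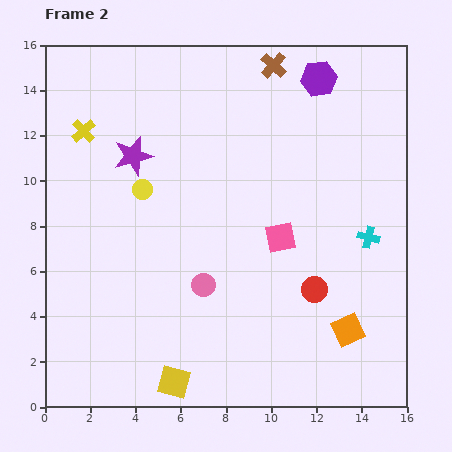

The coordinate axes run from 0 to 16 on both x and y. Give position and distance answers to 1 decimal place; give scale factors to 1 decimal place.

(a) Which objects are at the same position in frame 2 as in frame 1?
the cyan cross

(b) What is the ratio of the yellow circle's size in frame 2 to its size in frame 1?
0.7×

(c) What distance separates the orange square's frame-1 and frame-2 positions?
4.6

The orange square moved from (10.6, 7.0) to (13.4, 3.4), a distance of √(2.8² + 3.6²) ≈ 4.6.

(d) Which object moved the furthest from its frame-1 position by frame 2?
the pink square

(moved 6.1; next 5.6)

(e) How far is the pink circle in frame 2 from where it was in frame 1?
5.1

The pink circle moved from (2.6, 2.8) to (7.0, 5.4), a distance of √(4.4² + 2.6²) ≈ 5.1.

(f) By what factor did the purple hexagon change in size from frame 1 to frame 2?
1.5×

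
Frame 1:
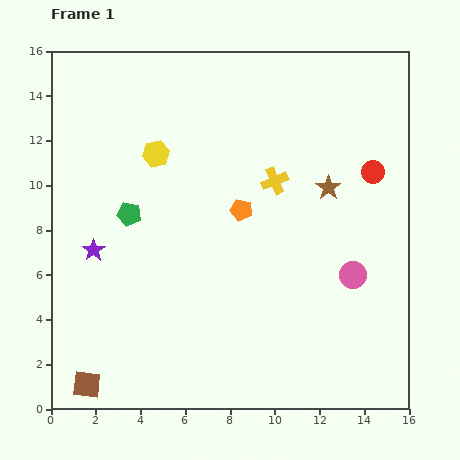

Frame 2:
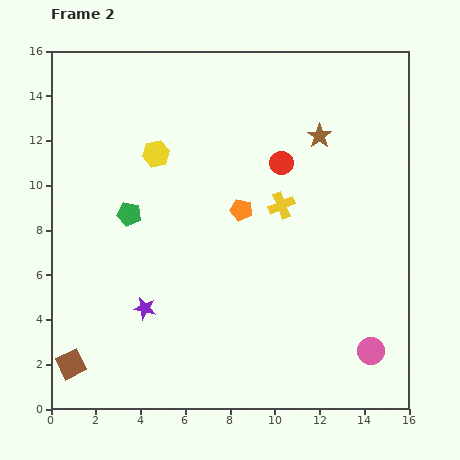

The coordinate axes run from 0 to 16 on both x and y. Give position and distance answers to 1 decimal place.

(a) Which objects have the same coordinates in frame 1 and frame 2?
the yellow hexagon, the orange pentagon, the green pentagon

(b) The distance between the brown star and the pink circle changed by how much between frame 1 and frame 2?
+5.8

Distance in frame 1: 4.1. Distance in frame 2: 9.9.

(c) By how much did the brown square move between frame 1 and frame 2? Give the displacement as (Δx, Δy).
(-0.7, 0.9)

The brown square was at (1.6, 1.1) in frame 1 and (0.9, 2.0) in frame 2.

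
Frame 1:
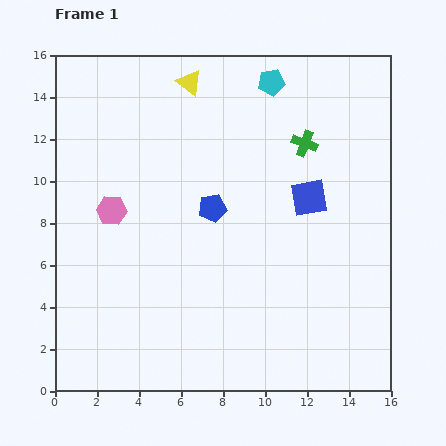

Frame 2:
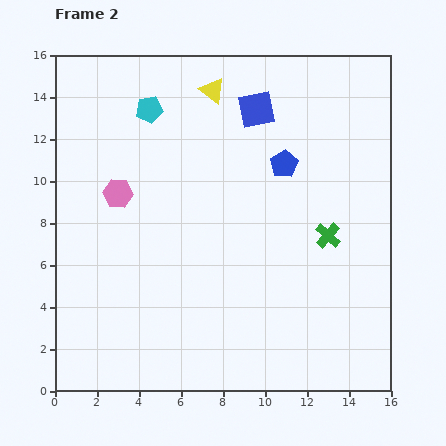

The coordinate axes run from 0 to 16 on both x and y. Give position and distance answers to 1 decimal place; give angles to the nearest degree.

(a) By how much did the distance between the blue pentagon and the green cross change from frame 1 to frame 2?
-1.4

Distance in frame 1: 5.4. Distance in frame 2: 4.0.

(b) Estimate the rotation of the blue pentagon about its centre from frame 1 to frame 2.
21° counter-clockwise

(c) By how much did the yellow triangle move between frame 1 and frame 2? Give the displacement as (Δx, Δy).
(1.1, -0.4)

The yellow triangle was at (6.4, 14.7) in frame 1 and (7.5, 14.3) in frame 2.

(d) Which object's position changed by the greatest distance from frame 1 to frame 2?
the cyan pentagon

(moved 5.9; next 4.9)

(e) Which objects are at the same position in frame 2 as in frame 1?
none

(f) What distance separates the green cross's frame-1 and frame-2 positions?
4.5

The green cross moved from (11.9, 11.8) to (13.0, 7.4), a distance of √(1.1² + 4.4²) ≈ 4.5.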